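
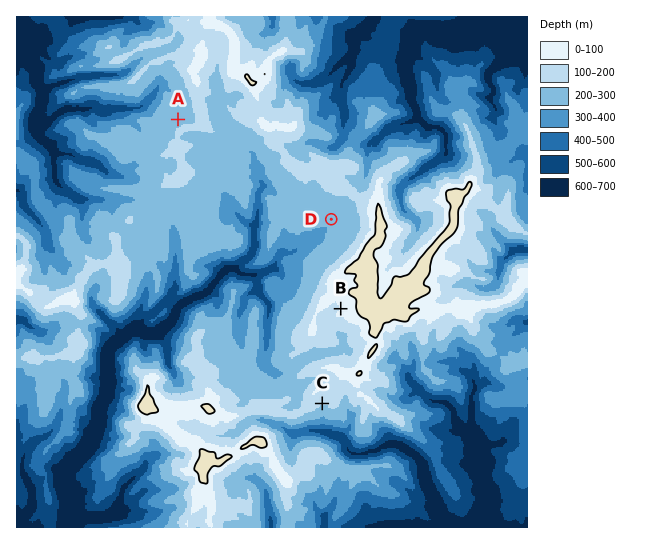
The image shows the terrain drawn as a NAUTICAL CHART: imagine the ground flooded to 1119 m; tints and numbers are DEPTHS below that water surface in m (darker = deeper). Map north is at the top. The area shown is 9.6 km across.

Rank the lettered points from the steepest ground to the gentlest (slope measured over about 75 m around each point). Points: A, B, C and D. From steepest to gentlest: C B A D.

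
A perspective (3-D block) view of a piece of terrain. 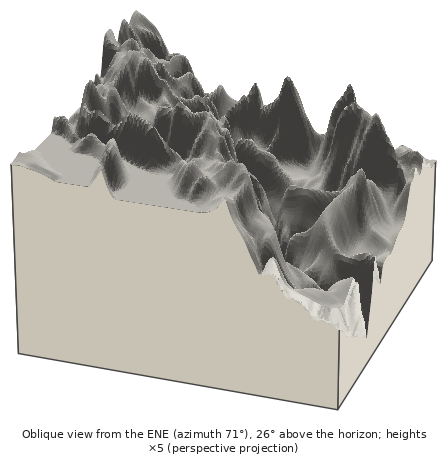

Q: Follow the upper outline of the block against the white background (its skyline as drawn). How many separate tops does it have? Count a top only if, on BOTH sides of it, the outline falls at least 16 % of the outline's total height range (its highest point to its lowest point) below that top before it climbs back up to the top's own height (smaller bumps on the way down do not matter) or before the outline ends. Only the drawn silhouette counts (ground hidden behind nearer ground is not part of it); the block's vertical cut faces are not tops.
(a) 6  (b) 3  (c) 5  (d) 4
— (b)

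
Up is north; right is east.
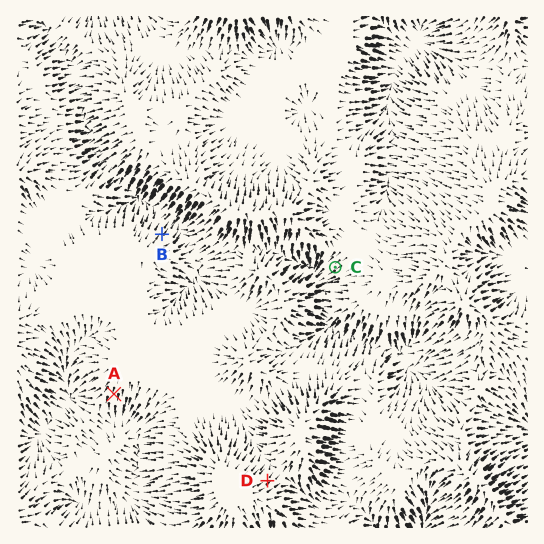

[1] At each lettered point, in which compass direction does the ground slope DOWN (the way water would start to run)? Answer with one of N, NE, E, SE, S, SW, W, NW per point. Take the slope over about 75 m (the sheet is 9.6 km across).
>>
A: S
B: NE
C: SW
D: NE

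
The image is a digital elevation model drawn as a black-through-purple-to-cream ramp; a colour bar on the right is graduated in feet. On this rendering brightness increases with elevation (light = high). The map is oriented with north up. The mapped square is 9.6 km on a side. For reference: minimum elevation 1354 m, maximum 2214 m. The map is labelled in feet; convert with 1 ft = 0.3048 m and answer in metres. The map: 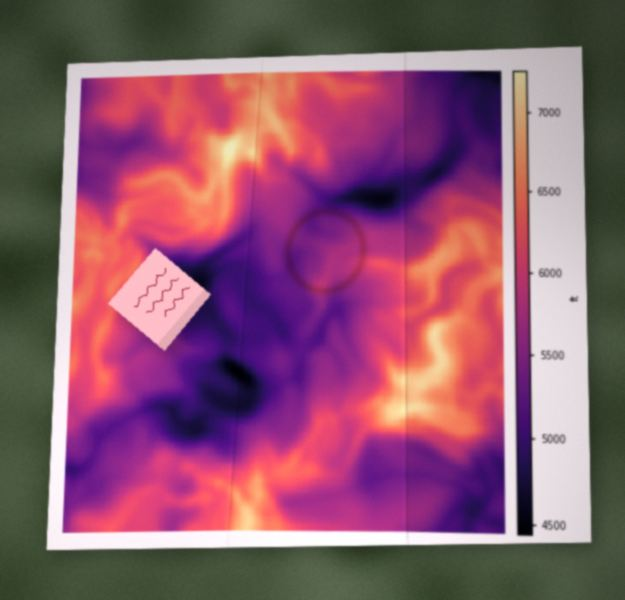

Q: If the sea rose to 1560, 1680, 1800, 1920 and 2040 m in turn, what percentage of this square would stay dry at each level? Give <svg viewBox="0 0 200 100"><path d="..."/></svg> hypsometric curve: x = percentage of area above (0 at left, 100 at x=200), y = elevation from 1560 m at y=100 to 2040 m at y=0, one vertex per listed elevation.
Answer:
<svg viewBox="0 0 200 100"><path d="M171 100l-43-25-44-25-48-25-28-25"/></svg>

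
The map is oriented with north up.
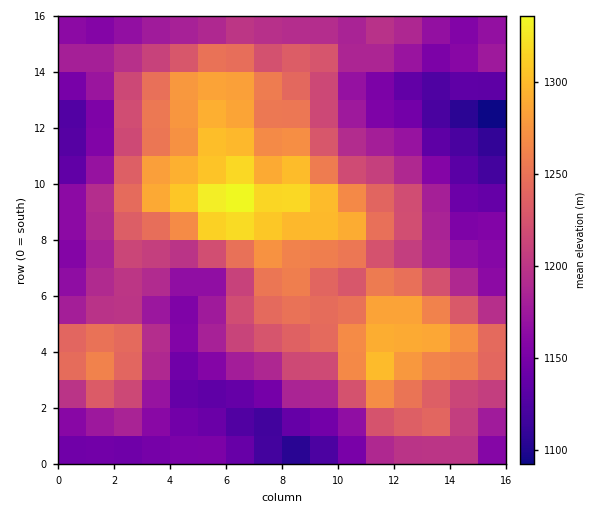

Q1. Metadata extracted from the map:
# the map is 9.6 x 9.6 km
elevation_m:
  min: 1080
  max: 1350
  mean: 1210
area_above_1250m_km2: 23.6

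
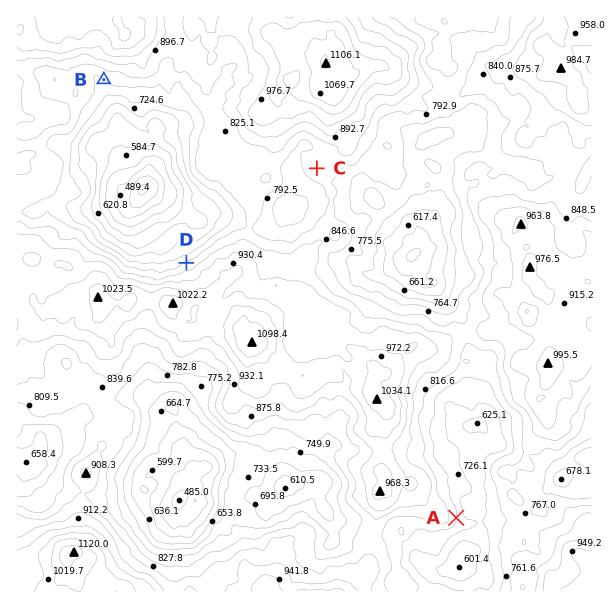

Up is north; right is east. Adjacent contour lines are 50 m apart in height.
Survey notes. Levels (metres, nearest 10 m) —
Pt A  750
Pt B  790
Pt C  830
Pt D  810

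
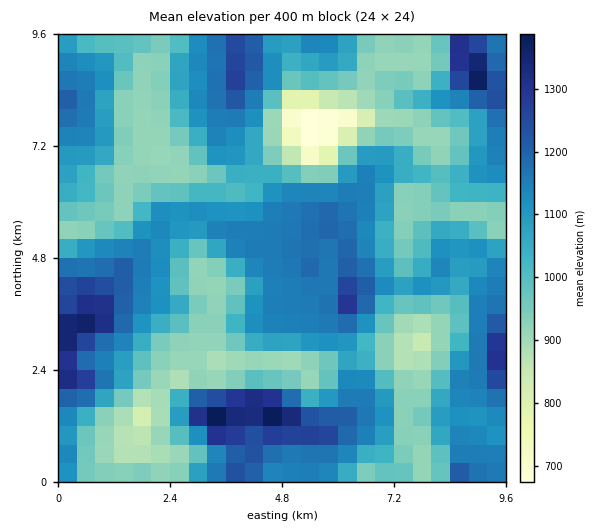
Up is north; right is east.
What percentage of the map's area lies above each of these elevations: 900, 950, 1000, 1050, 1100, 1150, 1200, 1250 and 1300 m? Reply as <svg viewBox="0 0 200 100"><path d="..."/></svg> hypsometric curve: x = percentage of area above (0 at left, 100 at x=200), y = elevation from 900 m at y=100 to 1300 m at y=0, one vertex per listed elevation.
<svg viewBox="0 0 200 100"><path d="M188 100l-46-12-16-13-16-13-17-12-34-12-37-13-8-13-6-12"/></svg>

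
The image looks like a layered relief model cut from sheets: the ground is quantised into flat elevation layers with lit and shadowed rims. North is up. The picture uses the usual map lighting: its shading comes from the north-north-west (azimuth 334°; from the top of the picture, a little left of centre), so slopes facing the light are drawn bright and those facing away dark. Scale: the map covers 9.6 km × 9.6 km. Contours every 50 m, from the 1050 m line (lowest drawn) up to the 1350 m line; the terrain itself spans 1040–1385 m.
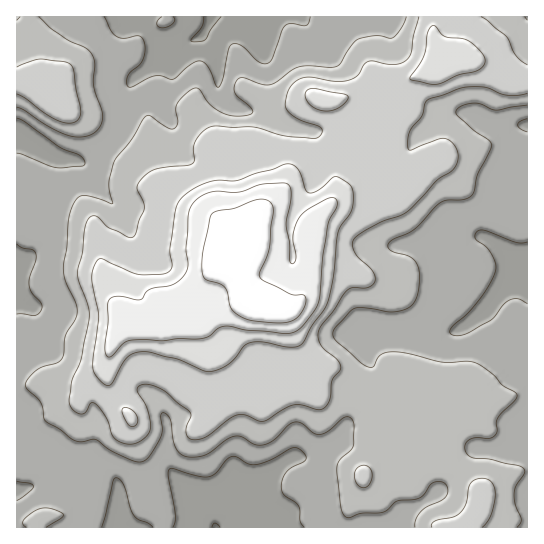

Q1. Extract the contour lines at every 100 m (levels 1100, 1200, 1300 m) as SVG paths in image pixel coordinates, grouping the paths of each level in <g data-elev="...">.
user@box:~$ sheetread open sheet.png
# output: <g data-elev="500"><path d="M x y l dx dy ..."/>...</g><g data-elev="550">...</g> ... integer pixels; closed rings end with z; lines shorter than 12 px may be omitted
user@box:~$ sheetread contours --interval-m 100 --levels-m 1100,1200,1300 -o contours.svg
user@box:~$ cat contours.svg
<g data-elev="1100"><path d="M102 527l11-45 1-3 3-1 4 2 3 5 7 24 3 7 4 3 9 4 6 4"/><path d="M173 527l2-10-7-40 0-6 2-2 29 7 10 1 6-4 11-13 5-3 6 0 12 7 8 0 13-4 20-11 5-2 9 6 2 4 0 2-3 3-12 6-5 4-4 9-1 8 3 6 11 7 4 4 1 15 4 6"/><path d="M17 481l13 2 3 3-3 5-13 10"/><path d="M527 304l-9-5-7 0-8 6-12 15-21 12-12 4-5-1-3-2 3-7 14-12 15-17 8-14 5-12 0-8-4-10-5-6-11-9 2-6 6-2 32 12 12 0"/><path d="M17 244l5 4 11 2 2 3 1 6-6 18-1 8 2 7 9 10 2 5-2 6-5 2-18-1"/><path d="M527 132l-7-3-2-4 3-4 6-2"/><path d="M17 118l8 4 36 26 19 7 4 4 1 4-3 3-25 2-40-15"/><path d="M162 17l-5 6 1 3 4 2 5-1 6-4 2-4-2-2"/><path d="M310 17l-1 6-3 3-15-3-6 3-12 32-6 5-4 1-5-3-17-16-6-1-4 1-3 5-5 29-5 8-3-3-8-18-4-4-4-1-9 4-16 14-19-3-22 11-4 0-3-5 2-7 12-10 4-7 1-8-1-8-5-6-14 2-8-1-6-6-7-14"/></g><g data-elev="1200"><path d="M482 527l9-12 4-21-1-7-3-5-4-3-5-1-7 2-5 4-4 19-6 10-7 4-18 4-3 2 0 4"/><path d="M361 487l7-1 4-9-2-8-5-4-7 2-4 7 2 8z"/><path d="M17 94l9 5 22 16 13 7 12 1 4-2 3-4 1-8-5-20-2-18-4-7-7-2-24-3-22 8"/><path d="M527 65l-11-10-10-19-25-19"/><path d="M419 17l-6 20-2 16-3 5-5 4-12 3-21-4-6 4-6 10-9 5-14 1-28-4-8 2-7 6-5 10-2 8 1 6 5 5 7 5 22 8 2 6-4 4-5 1-27-2-33-9-20 0-16-1-7 1-8 6-7 9-2 7 1 12-1 2-6 2-32 4-8 4-8 9-2 7 6 13 1 7-10 28-5 0-20-9-12-12-4 0-4 2-4 11-3 24-5 21 2 8 9 24 1 11-8 42-10 24-2 19 5 9 5 3 4 0 3-3 4-8 5 1 11 14 8 20 7 4 9 2 7-1 6-4 5-5 2-5 0-8-3-12-10-19 2-4 4-2 10 1 10 5 26 21 2 6-4 9-1 7 3 5 4 2 6-1 7-2 24-19 8-3 8 0 16 6 5-1 16-11 11-4 8 0 16 5 5-1 7-10 2-20 7-8 2-4-4-8-12-9-4-5-3-8 1-7 28-40 6-2 15-1 5-2 2-4 0-6-3-5-17-17-3-8 2-6 8-6 16-10 23-8 7-4 29-31 16-10 4-8 1-7-2-6-4-7-6-3-7 0-28 11-2 0-1-8 1-9 13-17 4-14 5-4 28-10 10-1 17 0 21 8 11 0 9-2"/></g><g data-elev="1300"><path d="M108 357l3-1 11-11 7-4 14-1 19 1 16-2 23 0 7-2 10-8 7-3 22 4 38 4 6-1 7-3 15-17 6-11 4-45 4-30 3-8 7-13-1-7-3-1-7 1-19 11-8 8-6 16 0 8 3 15-1 4-2 3-3-3-1-19-3-16 5-31-1-8-3-3-5-1-20 1-24 8-24-1-15 6-7 8-3 8-3 36 2 17-5 11-12 8-23 5-7 10-23-4-5 1-4 4-2 5 1 17-3 24 1 7z"/></g>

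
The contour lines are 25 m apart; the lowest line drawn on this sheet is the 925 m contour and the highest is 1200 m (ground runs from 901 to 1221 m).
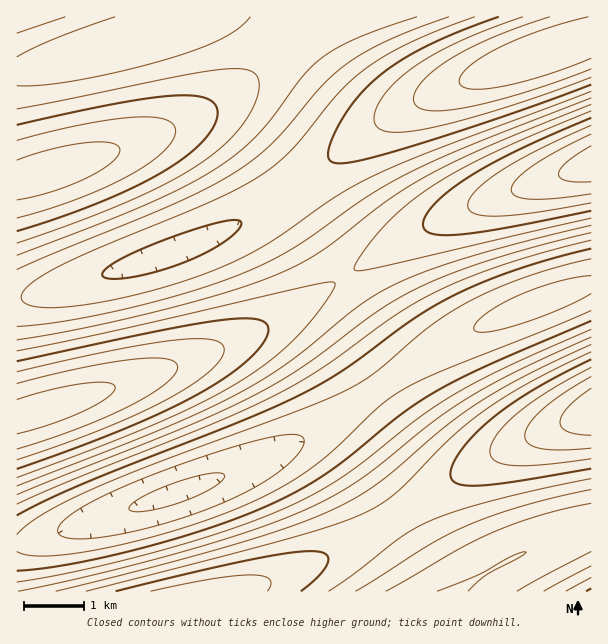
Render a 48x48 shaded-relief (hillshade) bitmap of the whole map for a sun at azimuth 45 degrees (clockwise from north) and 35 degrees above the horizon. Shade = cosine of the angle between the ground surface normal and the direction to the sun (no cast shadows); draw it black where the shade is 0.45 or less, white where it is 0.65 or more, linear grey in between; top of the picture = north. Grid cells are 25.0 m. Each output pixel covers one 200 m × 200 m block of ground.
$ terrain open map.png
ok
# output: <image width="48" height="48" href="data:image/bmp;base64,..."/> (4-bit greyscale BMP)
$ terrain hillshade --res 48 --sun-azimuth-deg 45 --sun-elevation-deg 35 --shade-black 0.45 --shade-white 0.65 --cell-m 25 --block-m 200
<image width="48" height="48" href="data:image/bmp;base64,Qk32BAAAAAAAAHYAAAAoAAAAMAAAADAAAAABAAQAAAAAAIAEAAATCwAAEwsAABAAAAAAAAAAAAAAABEREQAiIiIAMzMzAERERABVVVUAZmZmAHd3dwCIiIgAmZmZAKqqqgC7u7sAzMzMAN3d3QDu7u4A////AO7v//////7u3dzLqpmYiIiIiImZqqq7u+7v/////+7u3dzLuqmZiIiIiJmZqqu7vN3u7v/////u7t3cy7qpmYiIiIiZmaqru8zd3u7u7u7u7u3dzMu6qZmIiIiIiZmqq6u8zN3e7u7u7u3d3My7qpmIiId4iIiZmomaq7zM3d3d3d3d3My7uqmYiHd3d3eIiXd4iZqru8zM3d3dzMy7uqmYiHd2ZmZnd1ZmZ3iJmqu7vMzMzMu7uqmZiHdmZlVVZkRFVWZneImaqru7u7u7qqqZiHdmZVVVVURERERVZneImZqqqruqqqqZiId2ZVVEREQzMzNERVZneImZmqqqqqqZmIh3ZlVEQ1REMzMzNERVZneImZmqqqqZmYiHdmVURGVVREMzM0REVWZ3iJmZmqqqmZmIh3ZlVHdmZVRERERERVZnd4iZmaqqqqmZmId3ZZiId2ZlVURERVVmZ3iJmaqqqqqqmZmId6qpmYh3ZmVVVVVmZ3iImaqqqru6qqqpmMu7uqmZiHd2ZmZmZ3eImZqqu7u7u7u6qtzMzLu6qZmId3d3d3eIiZqqu7u8zMzLu93d3dzMu7qpmIiHd3eIiZmqu7vMzMzMzO7u7t3d3My7qpmYiIiIiJmaq7vMzMzd3e7u7u7u3d3Mu7qpmYiIiImZqqu8zMzd3d7u7u7u7t3dzLu6qZmIiIiJmaqrvMzN3d3d7u7u7u3d3My7qqmYiIiIiJmaq7vMzczN3d3d7t3d3czLuqqZiIh3d4iJmaq7vKu7zMzd3d3d3czLu6qZiId3d3d3iImaq5mqq7vMzMzMzMzLu6qpmId2ZmZmZnd4iYiImZqqu7vMzMy7u6qpmId2ZlVVVVVmZ2d3eIiZmqq7u7u7u6qpmId2ZVVEREREVWZmZnd4iZmqqqq7qqqpmYh3ZlVEMzMzM1VVVmZnd4iJmaqqqqqqmZiHdmVUQzMiIlVVVVVmZneIiZmaqqqqqZmIh2ZVRDMiImZlVVVVZmZ3iImZmqqqqqmZiHdmVUQzIndmZmZmZmZneIiZmqqqqqqqmZiHdlVEM4h3d3ZmZmZnd4iJmaqqq7uqqqmZiHdlVJmYiIh3d3d3d4iJmaqru7u7u7uqqZiHdqqqmZmYiIiIiIiJmaqru7zMzMu7u6qpmLu7uqqqmZmIiIiZmaqru8zMzMzMzMu7qszMy7u7qqqZmZmZmaqru8zM3d3d3dzMy8zMzMzMu7uqqqmZmqqqu7zM3d3d3d3d3MzN3dzMzMu7uqqqqqqqq7vMzd3d7u7u3czM3d3dzMzLu7qqqqqqqqu7zM3d3u7u7szMzMzczMzMu7uqqqmZmqqru8zN3d7u7ru7zMzMzMzMy7u6qpmZmZmZqqu8zN3d3qqru7u8zMzLu7uqqpmYiIiIiZmqq7zM3ZmZqqq7u7u7u7qqqZmIiHd3d3iImaqrvIiImZmqqqqqqqqqmZmId3dmZmZnd4iZqnd3eIiJmZmqqqqpmZiId3ZmVVVVVmZ3iHd3d4iImZmZqqmZmYiHdmZVVUREVVVmeA=="/>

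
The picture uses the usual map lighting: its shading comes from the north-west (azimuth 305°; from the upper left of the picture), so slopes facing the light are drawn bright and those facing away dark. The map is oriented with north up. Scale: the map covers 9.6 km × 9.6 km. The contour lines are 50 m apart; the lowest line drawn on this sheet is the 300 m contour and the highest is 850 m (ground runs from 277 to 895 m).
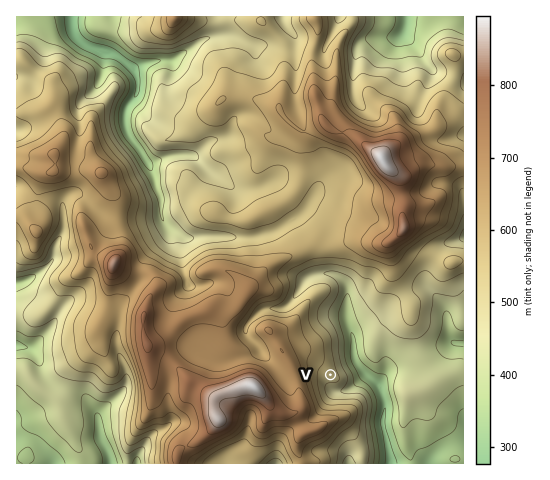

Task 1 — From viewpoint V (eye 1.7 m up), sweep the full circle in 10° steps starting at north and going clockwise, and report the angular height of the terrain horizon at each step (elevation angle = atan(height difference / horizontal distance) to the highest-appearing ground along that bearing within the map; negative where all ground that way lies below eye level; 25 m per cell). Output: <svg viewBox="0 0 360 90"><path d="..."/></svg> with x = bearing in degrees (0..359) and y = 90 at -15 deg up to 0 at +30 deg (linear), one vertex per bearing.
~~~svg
<svg viewBox="0 0 360 90"><path d="M0 55l10-2 10-1 10 1 10 7 10-1 10 3 10 2 10 2 10-2 10 1 10 1 10 0 10-1 10-7 10-6 10-4 10-3 10-4 10-1 10 1 10-4 10-4 10-1 10 0 10 0 10 1 10 1 10 2 10 3 10 4 10 3 10 1 10 2 10 4 10 4"/></svg>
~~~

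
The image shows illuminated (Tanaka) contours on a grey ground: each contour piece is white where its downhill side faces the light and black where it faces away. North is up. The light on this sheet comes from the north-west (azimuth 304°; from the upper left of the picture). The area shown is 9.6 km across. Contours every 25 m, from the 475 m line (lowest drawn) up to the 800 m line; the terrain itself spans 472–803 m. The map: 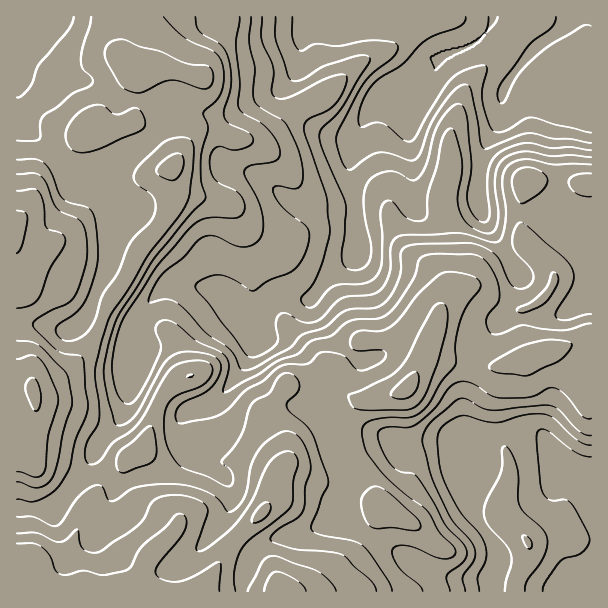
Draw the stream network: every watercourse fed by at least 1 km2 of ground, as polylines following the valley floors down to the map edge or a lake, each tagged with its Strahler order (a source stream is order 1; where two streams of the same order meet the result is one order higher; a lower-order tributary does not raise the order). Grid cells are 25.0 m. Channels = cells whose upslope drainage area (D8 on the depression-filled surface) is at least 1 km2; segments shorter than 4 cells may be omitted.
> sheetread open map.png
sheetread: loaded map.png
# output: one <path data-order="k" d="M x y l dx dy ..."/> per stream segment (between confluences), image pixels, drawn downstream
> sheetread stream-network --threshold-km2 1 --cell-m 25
<path data-order="1" d="M410 560l6 4 9 5 3 0 4 3 3 0 6 3 5 0 1 1 35 0 7-7 0-24-1-2 0-4-3-5 0-3-6-7 0-15 1-2 2-9 3-3 4-9 0-3 2-1 0-38 1-1 2-6 6-8"/><path data-order="1" d="M282 537l3-1 8 0 1-2 5 0 1-1 8-2 4-3 8-1 1-2 0-3 3-6 5-4 0-2 7-9 0-1 9-9"/><path data-order="1" d="M210 536l9-11 0-1 6-6 5-9 0-24-2-3-4-2-5-4-6-3-15-15 0-50 2-1"/><path data-order="1" d="M96 531l3-4 0-3 11-21 0-3 3-6 0-11-18-18 0-12"/><path data-order="1" d="M56 504l27-28 12-23"/><path data-order="2" d="M345 491l2-2 0-22 1-2 0-3 9-9"/><path data-order="2" d="M95 453l0-3 4-6 0-1 21-21 5-9 0-5 1-1 0-12 2-2 0-6 1-1 0-3 9-12 0-54 5-6 0-2 24-24 4 0 2-1 19 0 2 1 9 0 1 2 5 0 9 4 4 5 2 0"/><path data-order="2" d="M357 453l15-7 32 0 1-2 36 0 3-1 11-11 1 0 3-3 41 0"/><path data-order="1" d="M339 446l8 7 10 0"/><path data-order="1" d="M180 438l0-18 2-3 7-7 6-2 2-1 3 0"/><path data-order="2" d="M500 429l33 0 3 2 30 31 21 11 4 0 0 1"/><path data-order="2" d="M200 407l18-9 12-12 0-2 16-19 3-6 0-3 2-2 0-6 6-6 3-6 7-9"/><path data-order="1" d="M350 354l-33-33-2-6-1-1 0-6-2-2 0-9"/><path data-order="1" d="M267 332l0-5"/><path data-order="2" d="M267 327l0-18"/><path data-order="1" d="M72 321l3-1 17-17 3-6 0-3 13-25 0-3 2-2 0-10-2-2 0-9-1-1-2-33-4-9-42-42"/><path data-order="3" d="M267 309l2-3 9-9 25 0 2 2 6 0 1-2"/><path data-order="1" d="M504 308l8-11 4-9 0-4 2-3-8-9-1-15-5-5-6-10-7-9-8-15 0-3-3-5 0-33-1-1 1-3 0-12 2-2 1-9 5-9 4-4 6-11 0-3 2-1 0-12 1-2 0-10 5-5 1-6 3-4 0-3 3-6 11-12 0-2 7-7 0-2 11-10 12-6 15-15-2-3"/><path data-order="3" d="M312 297l6-6 0-1 5-5 0-1 22-23 2 0 7-7 0-44 2-1"/><path data-order="2" d="M224 296l7 7 0 2 6 6 0 1 2 0 3 3 12 0 1-1 8-2 3-3 1 0"/><path data-order="1" d="M591 288l0-10"/><path data-order="1" d="M357 254l0-38"/><path data-order="1" d="M579 239l3 3 6 3 3 0 0 1"/><path data-order="1" d="M360 231l0-6-1-1 0-6-2-2"/><path data-order="2" d="M357 216l-1-7"/><path data-order="3" d="M356 209l-2-6"/><path data-order="3" d="M354 203l0-9-1-2 0-7-2-2 0-30 2-1 0-3 1-2 0-3 2-1 3-12 9-17 16-16 9-2 45-43 6-2 2-1 12-2"/><path data-order="1" d="M249 173l2 0 3 3 4 1 3 3 6 3 5 5 1 0 5 4 1 0 6 6 12 6 56 0 1-1"/><path data-order="1" d="M87 162l-22-1-6-3"/><path data-order="2" d="M57 156l-39-39 0-97 2-2"/><path data-order="1" d="M413 156l0-7-2-2 0-42 12-12 12-22 23-23"/><path data-order="1" d="M195 113l36 0 6-5 15-7 3 0 2-2 3 0 1-1 3 0 2-2 6-1 27-27 0-8 1-1 0-21 2-2 0-3 3-6 1-10 2 0"/><path data-order="1" d="M581 92l10 0 0-3"/><path data-order="3" d="M458 48l1-1 9-2 11-6 12-13 1-9"/><path data-order="1" d="M21 44l0-24-1-2"/><path data-order="1" d="M24 17l-4 0"/><path data-order="1" d="M216 17l5 0"/>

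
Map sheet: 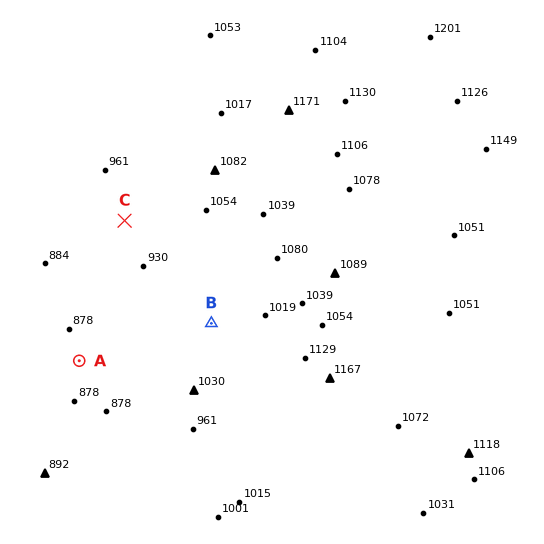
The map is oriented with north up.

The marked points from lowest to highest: A C B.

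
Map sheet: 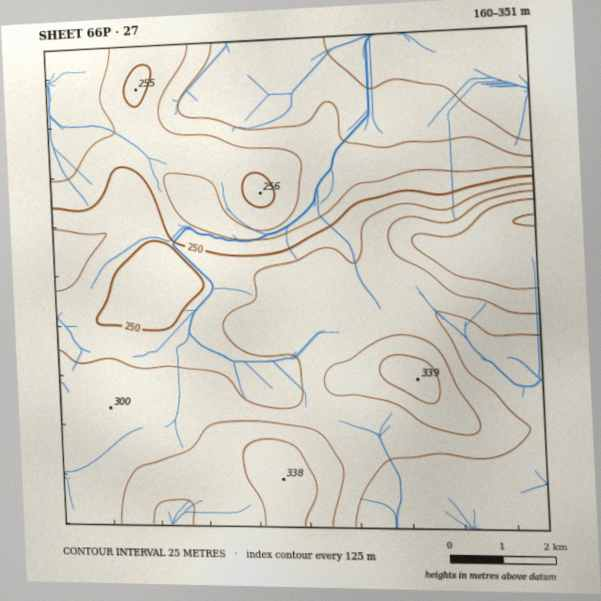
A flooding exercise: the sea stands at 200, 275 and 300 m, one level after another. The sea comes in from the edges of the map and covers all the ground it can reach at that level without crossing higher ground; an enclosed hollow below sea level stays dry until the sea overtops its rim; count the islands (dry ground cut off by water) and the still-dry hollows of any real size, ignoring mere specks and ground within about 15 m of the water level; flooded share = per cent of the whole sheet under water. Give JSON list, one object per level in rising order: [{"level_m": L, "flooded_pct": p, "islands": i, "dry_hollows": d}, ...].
[{"level_m": 200, "flooded_pct": 14, "islands": 0, "dry_hollows": 0}, {"level_m": 275, "flooded_pct": 58, "islands": 0, "dry_hollows": 0}, {"level_m": 300, "flooded_pct": 84, "islands": 1, "dry_hollows": 0}]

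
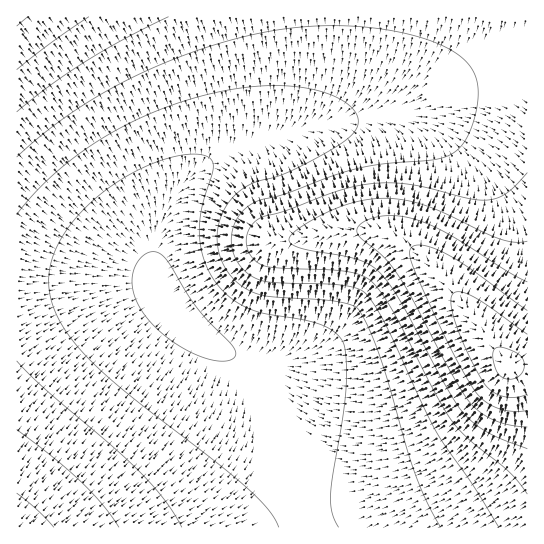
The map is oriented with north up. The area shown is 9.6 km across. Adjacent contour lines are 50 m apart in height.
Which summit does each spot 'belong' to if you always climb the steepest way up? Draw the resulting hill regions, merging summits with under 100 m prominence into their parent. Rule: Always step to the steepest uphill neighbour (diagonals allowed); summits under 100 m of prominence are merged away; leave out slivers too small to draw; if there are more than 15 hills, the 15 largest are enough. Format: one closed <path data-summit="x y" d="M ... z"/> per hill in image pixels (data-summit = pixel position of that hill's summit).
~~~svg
<path data-summit="509 366" d="M527 16l-185 0-5 53-9 30-11 18-6 6-18 10-28 10-28 5-35 19-27 28-15 28-7 32 2 18 4 13 16 25 22 22 21 15 25 13 12 14 18 46 36 107 219-1z"/><path data-summit="17 17" d="M341 16l-324 0-1 267 35 1 80-4 16 1 11 6-5-24 3-26 12-31 17-24 29-23 23-11 28-5 28-10 18-10 10-12 10-18 6-24 4-31z"/><path data-summit="17 527" d="M131 280l-115 5 0 242 291 1-34-107-13-35-11-19-14-11-17-8-21-15-22-22-20-27z"/>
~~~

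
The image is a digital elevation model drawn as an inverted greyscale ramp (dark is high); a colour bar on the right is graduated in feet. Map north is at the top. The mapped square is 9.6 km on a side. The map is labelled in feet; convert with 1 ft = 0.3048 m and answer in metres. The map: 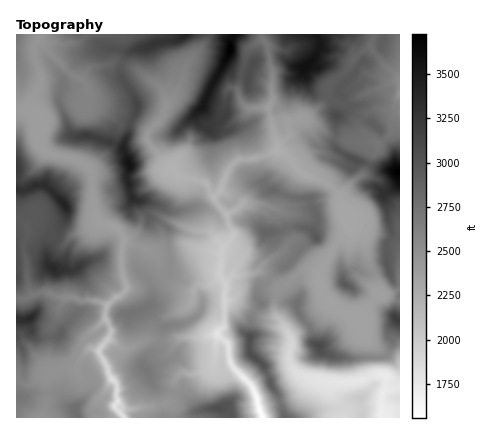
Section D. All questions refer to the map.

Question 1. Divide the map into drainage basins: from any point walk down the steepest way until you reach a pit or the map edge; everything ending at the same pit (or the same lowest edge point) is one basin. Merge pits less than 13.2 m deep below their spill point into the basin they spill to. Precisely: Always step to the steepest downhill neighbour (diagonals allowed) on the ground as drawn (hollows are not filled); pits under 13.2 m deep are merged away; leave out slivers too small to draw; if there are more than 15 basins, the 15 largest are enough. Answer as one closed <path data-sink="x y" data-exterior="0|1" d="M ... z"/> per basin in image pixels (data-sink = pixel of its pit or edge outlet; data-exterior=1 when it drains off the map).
<path data-sink="262 418" data-exterior="1" d="M350 34l-164 0-8 6-22 2-8 5-18 5-24-4-12 2-10 5-20 23-5 24 11 30 6 5 14-1 32 11 8 19-3 14 5 18 10 6 8 14 10 4 8 6 2 44-17 16-1 14-8 6 18 19 4 0 20-4 8-5 8-11 8 0 8 6 14 3 12 16-14 2-9 8 0 22 10 32-2 8-7 4 8 4 2 6 53 0-7-24-7-8-7-20-14-12-1-6 2-30 7-12 10-8 6-1 10 5 12 2 3 10 12 16 3 12 5 4 5 7 10 4 28 1 24-2 6-12-1-14 4-8 5-2 0-148-16-2-28-10-10 16-20 18-14 4-20 0-18-8-4 0-5-4-4-34-14-22-5-4 10-3 12-9 12-4 11-12 3-9 0 13 7 14 3 12 14 16 8 3 12 0 3-31 10-8-8-18 2-4 12-10 10-14-7-12z"/><path data-sink="118 402" data-exterior="0" d="M184 34l-168 0 0 156 8 1 12-6 8 0 22 21 1 10-11 26-8 10 0 12 8 6 16 1 4-2 7 15-2 10-6 12 1 8-18 23-22 0-5-7-3-11-12 1 0 78 6 0 12-5 20 1 14 12 8 2 18-22 0-6-4-8 2-2 22-13 4 0 12 8 14 2 0-5 16-18 4-16-20-20 8-6 1-14 17-16-2-44-8-6-10-4-8-14-10-6-5-18 3-14-7-18-33-12-16 0-5-6-10-28 0-6 5-18 11-14 13-12 14-4 18 1 10 3 18-5 8-5 22-2z"/><path data-sink="380 418" data-exterior="1" d="M274 297l-6 1-6 5-11 15-2 30 1 6 14 12 7 20 7 8 8 24 114 0 0-98-5 2-4 8 1 14-6 12-24 2-28-1-10-4-5-7-5-4-3-12-12-16-3-10-12-2z"/><path data-sink="400 94" data-exterior="1" d="M400 34l-49 0 5 16 7 12-10 14-13 12-1 4 4 4 4 12-10 8-1 22-2 4 0 4 4 5 16 9 30 10 12 2 4 0z"/><path data-sink="218 334" data-exterior="0" d="M210 307l-8 0-8 11-8 5-22 4-5 19-16 18 11 22 28 9 14 16 26-3 7-4 2-8-10-32 0-22 7-7 15-3-11-16-14-3z"/><path data-sink="276 150" data-exterior="0" d="M290 89l-3 9-11 12-12 4-12 9-10 3 5 4 14 22 3 32 6 6 4 0 18 8 30-2 24-20 10-16-24-14-10 1-8-3-10-10-5-8-2-10-7-14z"/><path data-sink="112 380" data-exterior="0" d="M118 357l-8 2-20 13 5 12-5 8-14 16 2 7 18-3 14-24 16-5 19-15-15-3z"/><path data-sink="42 418" data-exterior="1" d="M48 393l-14 0-12 5-6 0 0 20 61 0-1-10-8-2-10-10z"/>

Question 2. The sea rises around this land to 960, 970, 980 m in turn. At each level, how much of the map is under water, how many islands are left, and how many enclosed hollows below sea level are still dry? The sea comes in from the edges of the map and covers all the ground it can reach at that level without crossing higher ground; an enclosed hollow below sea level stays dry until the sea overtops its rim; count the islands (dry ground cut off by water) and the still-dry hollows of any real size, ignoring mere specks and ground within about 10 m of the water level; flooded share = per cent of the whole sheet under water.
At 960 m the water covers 92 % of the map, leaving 2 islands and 0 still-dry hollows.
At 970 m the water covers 93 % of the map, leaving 2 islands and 0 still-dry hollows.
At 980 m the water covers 94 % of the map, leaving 2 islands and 0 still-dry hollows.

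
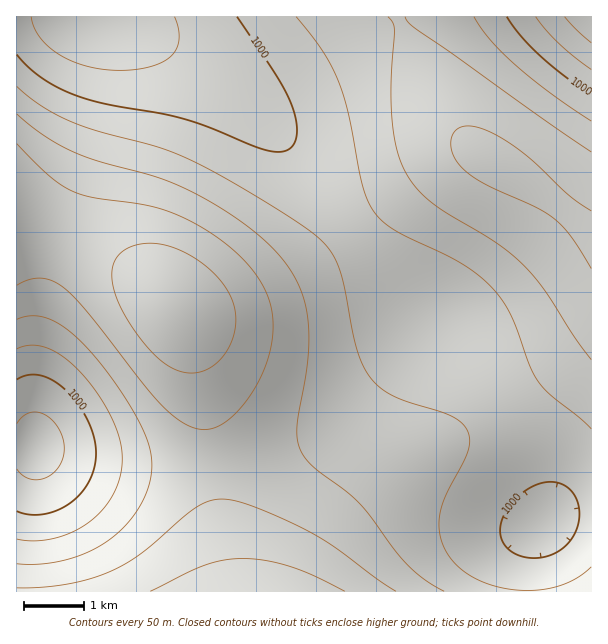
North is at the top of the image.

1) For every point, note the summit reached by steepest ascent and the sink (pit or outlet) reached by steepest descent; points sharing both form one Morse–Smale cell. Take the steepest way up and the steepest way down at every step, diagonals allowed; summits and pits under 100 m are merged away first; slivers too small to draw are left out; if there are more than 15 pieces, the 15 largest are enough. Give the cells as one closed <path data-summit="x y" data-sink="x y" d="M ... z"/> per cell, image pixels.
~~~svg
<path data-summit="174 306" data-sink="93 17" d="M95 16l-79 1 0 205 50 14 47 22 39 25 28 29 10 24 12 50 9 60 9 85 10 60 361 1 1-82-23 1-25 11 2-25-5-21-13-36-24-41-29-37-25-29-39-31-20-21-53-66-58-80-40-38-64-47-41-20z"/><path data-summit="492 161" data-sink="93 17" d="M396 16l-300 1 39 13 33 16 45 30 38 30 37 38 50 71 53 66 20 21 39 31 25 29 29 37 24 41 13 36 5 21-2 25 25-11 22-1 1-277-52-43-61-38-17-17-34-54z"/><path data-summit="174 306" data-sink="36 446" d="M20 223l-4 1 0 367 214 1 0-5-10-56-9-85-9-60-12-50-10-24-28-29-39-25-47-22z"/><path data-summit="492 161" data-sink="591 17" d="M591 16l-194 1 31 64 34 54 17 17 61 38 51 42z"/>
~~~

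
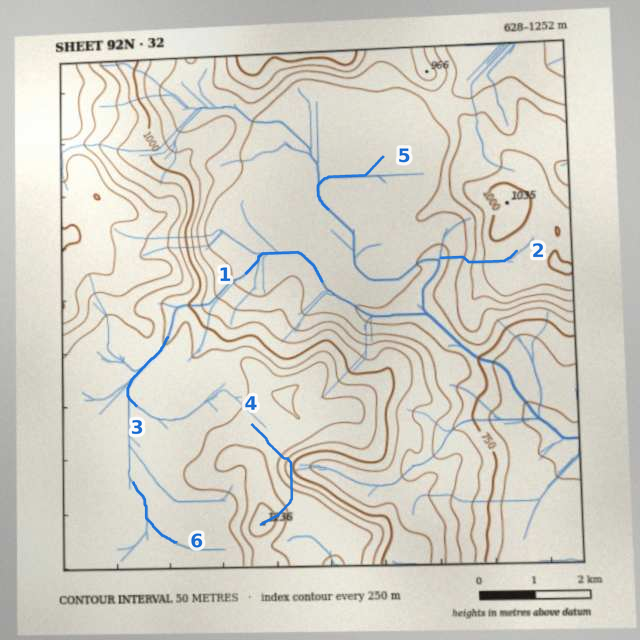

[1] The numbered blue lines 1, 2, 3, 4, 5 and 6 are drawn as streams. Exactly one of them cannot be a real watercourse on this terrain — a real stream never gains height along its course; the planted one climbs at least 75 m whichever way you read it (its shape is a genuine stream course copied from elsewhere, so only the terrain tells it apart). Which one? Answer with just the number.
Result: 4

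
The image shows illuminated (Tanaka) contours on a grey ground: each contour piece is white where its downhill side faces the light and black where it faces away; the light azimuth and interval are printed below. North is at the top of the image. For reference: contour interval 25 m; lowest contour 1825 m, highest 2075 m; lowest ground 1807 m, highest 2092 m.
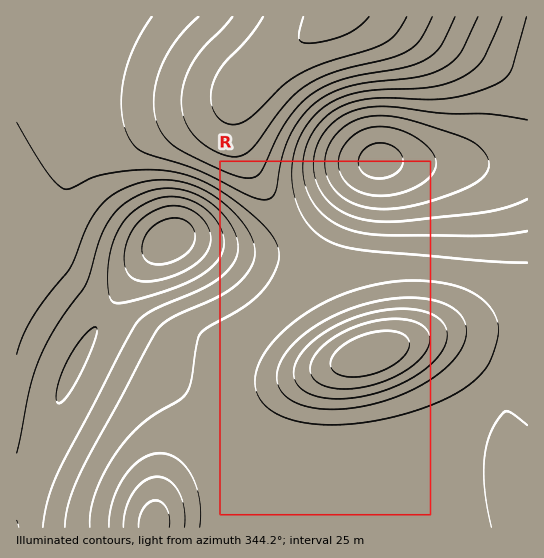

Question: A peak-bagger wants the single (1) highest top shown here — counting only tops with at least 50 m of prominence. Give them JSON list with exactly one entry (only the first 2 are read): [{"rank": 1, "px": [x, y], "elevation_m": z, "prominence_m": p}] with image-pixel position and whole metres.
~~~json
[{"rank": 1, "px": [373, 353], "elevation_m": 2092, "prominence_m": 285}]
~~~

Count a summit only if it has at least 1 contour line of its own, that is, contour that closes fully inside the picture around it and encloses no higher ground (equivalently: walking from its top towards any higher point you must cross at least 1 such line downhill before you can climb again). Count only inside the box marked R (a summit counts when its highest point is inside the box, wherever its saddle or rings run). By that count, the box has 1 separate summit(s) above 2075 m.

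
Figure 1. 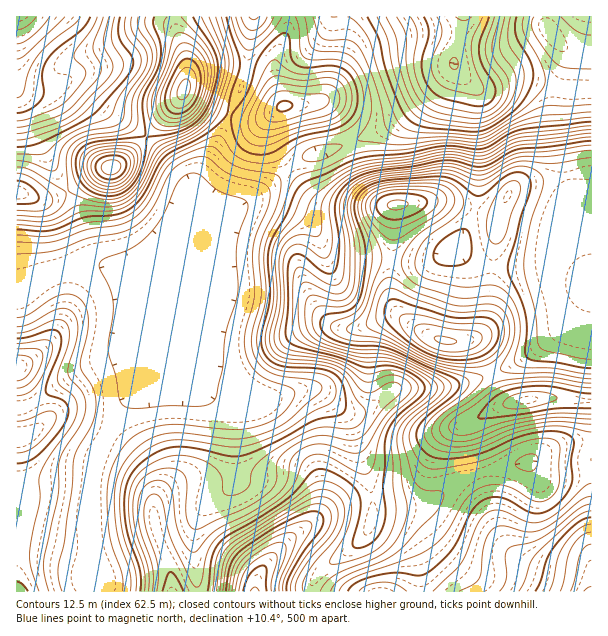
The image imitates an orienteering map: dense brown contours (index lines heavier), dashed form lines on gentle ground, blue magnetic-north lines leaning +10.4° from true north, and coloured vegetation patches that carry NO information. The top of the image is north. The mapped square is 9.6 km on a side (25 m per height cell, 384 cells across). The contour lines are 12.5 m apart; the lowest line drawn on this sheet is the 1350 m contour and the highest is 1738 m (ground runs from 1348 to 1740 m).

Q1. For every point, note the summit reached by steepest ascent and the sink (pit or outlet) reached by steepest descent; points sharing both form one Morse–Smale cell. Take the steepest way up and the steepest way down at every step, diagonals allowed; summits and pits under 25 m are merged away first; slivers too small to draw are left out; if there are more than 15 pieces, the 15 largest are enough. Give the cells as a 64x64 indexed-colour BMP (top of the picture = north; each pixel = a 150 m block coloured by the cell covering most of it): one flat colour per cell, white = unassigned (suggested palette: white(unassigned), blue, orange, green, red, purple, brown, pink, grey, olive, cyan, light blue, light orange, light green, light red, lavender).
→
<image width="64" height="64" href="data:image/bmp;base64,Qk12CAAAAAAAAHYAAAAoAAAAQAAAAEAAAAABAAQAAAAAAAAIAAATCwAAEwsAABAAAAAAAAAA////ALR3HwAOf/8ALKAsACgn1gC9Z5QAS1aMAMJ34wB/f38AIr28AM++FwDox64AeLv/AIrfmACWmP8A1bDFADMzMzMxERERERF3d3dwAAAFVVVVVVVVVVVVVVVVVVVVMzMzMzEREREREXd3d3AAAAVVVVVVVVVVVVVVVVVVVVUzMzMzMRERERERd3d3cAAAAFVVVVVVVVVVVVVVVVVVVTMzMzMxERERERF3d3d3AAAABVVVVVVVVVVVVVVVVVVVMzMzMzEREREREXd3d3dwAAAABVVVVVVVVVVVVVVVVVUzMzMzERERERERd3d3d3cAAAAAVVVVVVVVVVVVVVVVVTMzMzMRERERERF3d3d3d3AAAAAFVVVVVVVVVVVVVVVVMzMzMxEREREREXd3d3d3dwAAAAVVVVVVVVVVVVVVVVUzMzMzERERERERd3d3d3d3dwAAAFVVVVVVVVVVVVVVVTMzMzMREREREREXd3d3d3d3dwAAmVVVVVVVVVVVVVVVMzMzMxERERERERF3d3d3d3d3d3CZmZmVVVVVVVVVVVUzMzMzERERERERERF3d3d3d3d3cAAAmZlVVVVVVVVVVTMzMzMREREREREREXd3d3d3d3dwAAAJmZlVVVVVVVVVMzMzMzERERERERERd3d3d3d3d3AAAACZmZmVVVVVVVUzMzMzMRERERERERF3d3d3d3d3AAAAAJmZmZmZlVVVVTMzMzMxEREREREREXd3d3d3d3cAAAAAmZmZmZmZlVVVMzMzMzMRERERERERd3d3d3d3dwAAAAAJmZmZmZmZlVUDMzMzMxERERERERF3d3d3d3d3AAAAAACZmZmZmZmZmQADMzMzMREREREREXd3d3d3d3AAAACZmZmZmZmZmZmZAAMzMzMxERERERERd3d3d3d3cAAACZmZmZmZmZmZmZkAMzMzMzMRERERERF3d3d3d3dEQACZmZmZmZmZmZmZmQAzMzMzMzEREREREXRER3d3dERESZmZmZmZmZmZmZmZAzMzMzMzMREREURERERERERERESImZmZmZmZmZmZmZkDMzMzMzMxERERRERERERERERERIiIiIiIiZmZmZmZmTMzMzMzMzEREREUREREREREREREiIiIiIiIiZmZmZmZMzMzMzMzMRERERREREREREREREiIiIiIiIiIiJmZmZkzMzMzMzMxERERFERERERERERESIiIiIiIiIiIiZmZmTMzMzMzMzERERERRERERERERERIiIiIiIiIiIiIiZmZMzMzMzMzMRERERFEREREREREREiIiIiIiIiIiIiImZkzMzMzMzMzEREREURERERERERERIiIiIiIiIiIiIiCIjMzMzMzMzMRERERRERERERERERERIiIiIiIiIiIiIIiMzMzMzMzMxERERFEREREREREREREiIiIiIiIiIiIIiIzMzMzMzMzEREREURERERERERERESIiIiIiIiIiIgiIgMzMzMzMzERERERFERERERERERERIiIiIiIiIiIiCIiADMzMzMzMREREREUREREREREREREiIiIiIiIiIiCIiIAADMzMzMzERERERRERERERERERESIiIiIiIiIiIIiIgAAAAAMzMwRERERRERERERERERERIiIiIiCIiIiIiIiAAAAAMzMzMERERFERERERERP////qqqoiCIiIiIiIiIAAAAAzMzMzBERFERERERERP////+qqqqiIiIiIiIiIgAAAADMzMzMwRRERERERERE/////6qqqqoiIiIiIiIiAAAADMzMzMzMRERERERERE//////qqqqqiIiIiIiIiIAAAAMzMzMzMxERERERERE//////+qqqqqoiIiIiIiIgAAAAzMzMzMzMTu7kRERP///////6qqqqqiIiIiIiIiAAAAzMzMzMzMzu7u7v////+qqqqqqqqqqqIiIiIiIiIAAADMzMzMzMzO7u7u7///qqqqqqqqqqqqoiIiIiIiIgAADdzMzMzMzMDu7u7u//+qqqqqqqqqqqqiIiIiIiIiAAAN3dzMzMzMAO7u7u7u+qqqqqqqqqqqqqIiIiIiIiIAAN3d3dzMzMAADu7u7u5qqqqqqqqqqqqqoiIiIiIiIgAN3d3d3czMwAAA7u7u5mZqqqqqqqqqqqqiIiIiIiIiAA3d3d3d3MwAAADu7u7mZmZmqqqqqqqqqqIiIiIiIiIADd3d3d3dwAAAAA7u7mZmZmZmaqqqqqqqoiIiIiIiIgDd3d3d3duwAAAADu7uZmZmZmZmaqqqqqqiIiIiIiIiAN3d3d3du7sAAAAA7m5mZmZmZmZmaqqqqqIiIiIiIiIN3d3d3bu7u7AAAABmZmZmZmZmZmZmqqqqoiIiIiIiIg3d3d3bu7u7uwAAAGZmZmZmZmZmZmZqqqqiIiIiIiIi3d3d3bu7u7u7sAAABmZmZmZmZmZmZmaqqqIiIiIiIiK7u727u7u7u7uwAAAGZmZmZmZmZmZmZmqqIiIiIiIiIru7u7u7u7u7u7AAAABmBmZmZmZmZmZmZqIiIiIiIiIiu7u7u7u7u7u7sAAAAAAGZmZmZmZmZmZmYiIiIiIiIiK7u7u7u7u7u7uwAAAAAAZmZmZmZmZmZmZiIiIiIiIiIru7u7u7u7u7u7AAAAAABmZmZmZmZmZmZmIiIiIiIiIiu7u7u7u7u7u7AAAAAAAAZmZmZmZmZmZmYiIiIiIiIiK7u7u7u7u7u7sAAAAAAABmZmZmZmZmZmZiIiIiIiIiIru7u7u7u7u7uwAAAAAAAGZmZmZmZmZmZmYiIiIiIiIi"/>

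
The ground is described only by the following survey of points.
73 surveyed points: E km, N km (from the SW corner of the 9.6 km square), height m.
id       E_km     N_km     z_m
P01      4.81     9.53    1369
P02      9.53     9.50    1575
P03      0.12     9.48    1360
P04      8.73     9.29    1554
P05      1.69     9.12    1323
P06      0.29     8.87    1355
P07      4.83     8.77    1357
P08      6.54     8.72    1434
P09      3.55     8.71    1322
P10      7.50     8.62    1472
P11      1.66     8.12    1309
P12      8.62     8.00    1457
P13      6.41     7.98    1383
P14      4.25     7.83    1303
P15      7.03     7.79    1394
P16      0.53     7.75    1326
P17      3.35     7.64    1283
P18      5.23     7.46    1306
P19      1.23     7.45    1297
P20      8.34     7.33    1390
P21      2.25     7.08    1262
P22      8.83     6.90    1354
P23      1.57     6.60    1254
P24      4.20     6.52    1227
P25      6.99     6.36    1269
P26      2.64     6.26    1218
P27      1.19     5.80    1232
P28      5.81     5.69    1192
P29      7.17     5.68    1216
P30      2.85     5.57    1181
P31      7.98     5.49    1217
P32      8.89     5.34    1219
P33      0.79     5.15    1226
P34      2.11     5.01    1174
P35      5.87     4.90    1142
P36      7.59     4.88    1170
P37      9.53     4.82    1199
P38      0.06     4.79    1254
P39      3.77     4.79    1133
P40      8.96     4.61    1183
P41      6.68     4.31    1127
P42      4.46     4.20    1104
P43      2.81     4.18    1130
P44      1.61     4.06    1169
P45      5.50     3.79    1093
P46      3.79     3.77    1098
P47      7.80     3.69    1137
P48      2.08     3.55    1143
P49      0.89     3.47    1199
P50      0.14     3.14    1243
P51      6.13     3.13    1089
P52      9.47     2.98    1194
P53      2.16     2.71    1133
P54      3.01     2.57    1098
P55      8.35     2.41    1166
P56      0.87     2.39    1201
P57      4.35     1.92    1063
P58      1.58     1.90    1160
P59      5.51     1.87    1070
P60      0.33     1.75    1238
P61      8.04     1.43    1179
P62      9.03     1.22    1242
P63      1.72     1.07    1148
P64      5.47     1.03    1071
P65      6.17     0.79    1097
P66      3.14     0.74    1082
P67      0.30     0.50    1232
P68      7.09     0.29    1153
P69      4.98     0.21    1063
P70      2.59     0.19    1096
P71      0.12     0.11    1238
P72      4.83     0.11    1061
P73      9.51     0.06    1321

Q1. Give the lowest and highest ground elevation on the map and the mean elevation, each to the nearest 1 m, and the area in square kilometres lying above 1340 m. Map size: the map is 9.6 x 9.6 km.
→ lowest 1057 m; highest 1579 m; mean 1221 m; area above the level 13.2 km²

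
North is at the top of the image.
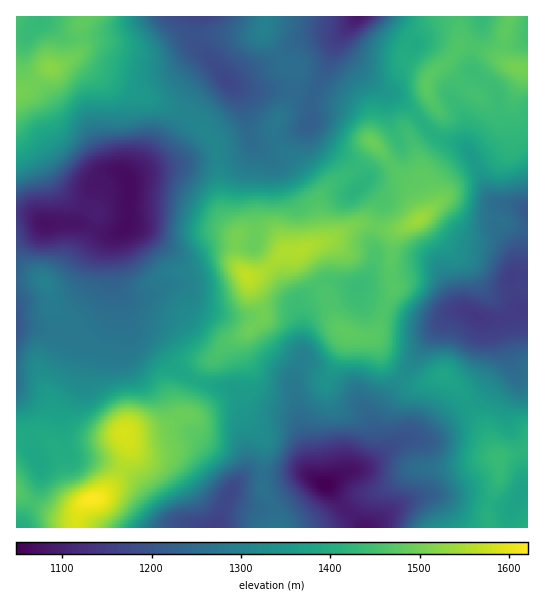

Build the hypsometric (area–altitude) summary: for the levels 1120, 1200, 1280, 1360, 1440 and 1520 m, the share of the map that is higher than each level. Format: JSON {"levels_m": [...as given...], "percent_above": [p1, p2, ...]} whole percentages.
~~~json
{"levels_m": [1120, 1200, 1280, 1360, 1440, 1520], "percent_above": [95, 85, 64, 45, 25, 4]}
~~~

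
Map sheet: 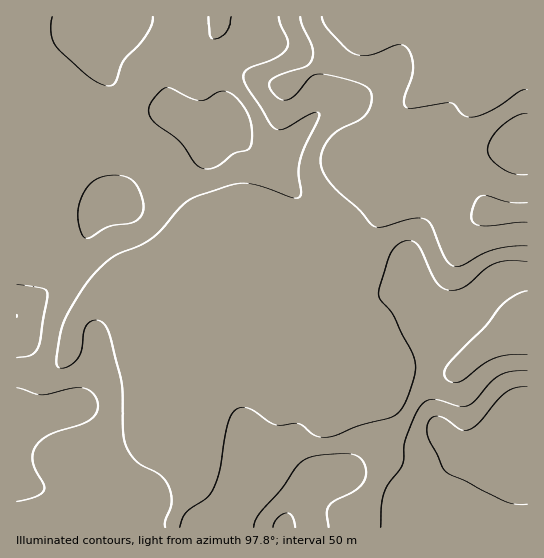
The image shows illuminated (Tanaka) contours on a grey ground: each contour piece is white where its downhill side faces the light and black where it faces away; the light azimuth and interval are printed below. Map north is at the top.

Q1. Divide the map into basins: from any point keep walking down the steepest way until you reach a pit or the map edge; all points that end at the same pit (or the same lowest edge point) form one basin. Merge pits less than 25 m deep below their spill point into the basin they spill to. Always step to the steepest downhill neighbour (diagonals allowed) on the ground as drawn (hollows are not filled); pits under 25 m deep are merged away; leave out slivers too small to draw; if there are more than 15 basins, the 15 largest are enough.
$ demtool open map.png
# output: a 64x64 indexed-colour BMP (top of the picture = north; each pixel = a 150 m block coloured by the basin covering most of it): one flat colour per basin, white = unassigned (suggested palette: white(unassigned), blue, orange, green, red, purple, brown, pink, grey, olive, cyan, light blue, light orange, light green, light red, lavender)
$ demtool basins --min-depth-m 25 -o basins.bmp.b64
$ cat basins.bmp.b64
<image width="64" height="64" href="data:image/bmp;base64,Qk12CAAAAAAAAHYAAAAoAAAAQAAAAEAAAAABAAQAAAAAAAAIAAATCwAAEwsAABAAAAAAAAAA////ALR3HwAOf/8ALKAsACgn1gC9Z5QAS1aMAMJ34wB/f38AIr28AM++FwDox64AeLv/AIrfmACWmP8A1bDFABEREREREREREREREREREREREREREREREREREREREREREREREREREREREREREREREREREREREREREREREREREREREREREREREREREREREREREREREREREREREREREREREREREREREREREREREREREREREREREREREREREREREREREREREREREREREREREREREREREREREREREREREREREREREREREREREREREREREREREREREREREREREREREREREREREREREREREREREREREREREREREREREREREREREREREREREREREREREREREREREREREREREREREREREREREREREREREREREREREREREREREREREREREREREREREREREREREREREREREREREREREREREREREREREREREREzMzERERERERERERERERERERERERERERERERERERERMzMzMRERERERERERERERERERERERERERERERERERERMzMzMxEREREREREREREREREREREREREREREREREREREzMzMzEREREREREREREREREREREREREREREREREREREzMzMzMxERERERERERERERERERERERERERERERERERETMzMzMzMxERERERERERERERERERERERERERERERERERMzMzMzMzEREREREREREREREREREREREREREREREREREzMzMzMzMRERERERERERERERERERERERERERERERERETMzMzMzMxERERERERERERERERERERERERERERERERERMzMzMzMzEREREREREREREREREREREREREREREREREREzMzMzMzMRERERERERERERERERERERERERERERERERETMzMzMzMxERERERERERERERERERERERERERERERERERMzMzMzMzEREREREREREREREREREREREREREREREREREzMzMzMzMRERERERERERERERERERERERERERERERERERMzMzMzMxEREREREREREREREREREREREREREREREREREzMzMzMzERERERERERERERERERERERERERERERERERERMzMzMzMRERERERERERERERERERERERERERERERERERIjMzMzMxERERERERERERERERERERERERERERERERERIiIjMzMzEREREREREREREREREREREREREREREREREREiIiIzMzMREREREREREREREREREREREREREREREREREiIiIiMzMxEREREREREREREREREREREREREREREREREiIiIiIjMzEREREREREREREREREREREREREREREREREiIiIiIiIjMRERERERERERERERERERERERERERERERESIiIiIiIiIhERERERERERERERERERERERERERERERERIiIiIiIiIiEREREREREREREREREREREREREREREREREiIiIiIiIiIRERERERERERERERERERERERERERERERERIiIiIiIiIhEREREREREREREREREREREREREREREREREiIiIiIiIiERERERERERERERERERERERERERERERERERIiIiIiIiIREREREREREREREREREREREREREREREREREiIiIiIiIhERERERERERERERERERERERERERERERERERIiIiIiIiEREREREREREREREREREREREREREREREREREiIiIiIiIRERERERERERERERERERERERERERERERERESIiIiIiIhERERERERERERERERERERERERERERERERERIiIiIiIiEREREREREREREREREREREREREREREREREREiIiIiIiIRERERERERERERERERERERERERERERERERESIiIiIiIhERERERERERERERERERERERERERERERERERIiIiIiIiEREREREREREREREREREREREREREREREREREiIiIiIiIRERERERERERERERERERERERERERERERERERERERESIhERERERERERERERERERERERERERERERERERERERERESERERERERERERERERERERERERERERERERERERERERERERERERERERERERERERERERERERERERERERERERERERERERERERERERERERERERERERERERERERERERERERERERERERERERERERERERERERERERERERERERERERERERERERERERERERERERERERERERERERERERERERERERERERERERERERERERERERERERERERERERERERERERERERERERERERERERERERERERERERERERERERERERERERERERERERERERERERERERERERERERERERERERERERERERERERERERERERERERERERERERERERERERERERERERERERERERERERERERERERERERERERERERERERERERERERERERERERERERERERERERERERERERERERERERERERERERERERERERERERERERERERERERERERERERERERERERERERERERERERERERERERERERERERERERERERERERERERERERERERERERERERERERERERERERERERERERERERERERERERERERERERERERERERERERERERERERERERERERERERERER"/>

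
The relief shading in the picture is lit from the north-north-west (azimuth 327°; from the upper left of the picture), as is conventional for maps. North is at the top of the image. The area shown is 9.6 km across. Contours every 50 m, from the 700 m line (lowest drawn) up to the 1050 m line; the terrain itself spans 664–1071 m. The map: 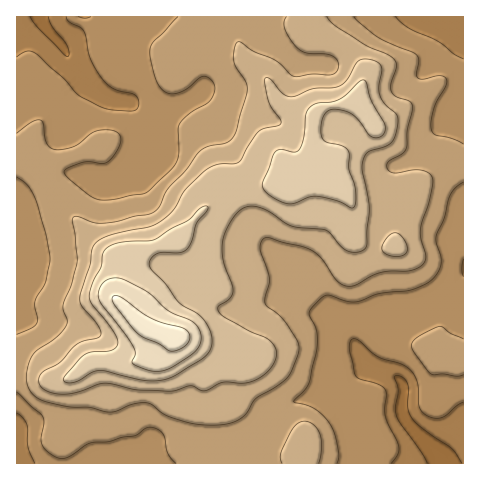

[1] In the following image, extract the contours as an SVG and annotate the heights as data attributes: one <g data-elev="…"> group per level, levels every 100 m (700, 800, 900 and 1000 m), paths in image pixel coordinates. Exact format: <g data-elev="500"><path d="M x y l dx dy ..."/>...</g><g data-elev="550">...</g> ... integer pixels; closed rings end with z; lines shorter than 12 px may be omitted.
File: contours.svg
<g data-elev="700"><path d="M427 463l-5-10-25-36-2-10 3-17-4-12 2-2 7 1 4 6 2 7-1 17 5 12 12 11 26 18 11 15"/><path d="M48 17l4 10 15 18 2 8-1 4-5-3-24-25-9-12"/></g><g data-elev="800"><path d="M337 463l2-7-2-12-3-12-5-9-7-8-8-7-20-6 15-18 7-33 1-18-8-18 1-4 10-12 6-4 4 0 17 6 9 1 23-8 32-4 20-9 7-9 3-9 0-7-5-14 1-8 7-16 7-24 5-7 7-5"/><path d="M17 392l25 24 2 7-3 15 1 6 4 7 10 6 10 1 23-15 20-1 14-5 11-1 11-8 6-1 7 3 5 4 5 19 8 10"/><path d="M463 339l-12-6-9-6-3 0-22 10-5 5-1 4 3 7 17 21 13 0 12 2 7-1"/><path d="M17 177l11 9 8 14 10 35 4 24-5 24-10 18 0 6 3 12-1 4-5 5-15 6"/><path d="M463 144l-11-6-17-3-4-5 0-8 2-12 4-8 9-17 0-7-7-2-15 3-6-1-2-3 3-14-2-6-39-17-24-21"/><path d="M178 17l-24 24-3 6-1 12 7 24 8 9 4 2 6 0 11-4 13-12 5-2 5 2 4 4 2 8-6 12-18 10-11 11-2 6 1 23-2 9-6 8-23 22-5 3-27 5-17 1-12-6-22-20-1-2 2-3 16-6 7-1 14 2 6-3 7-8 4-10 0-7-4-5-10-1-10 1-20 14-17 5-7-2-5-4-4-20-2-4-3 0-6 2-15 11"/></g><g data-elev="900"><path d="M55 393l19 0 24-9 7-1 34 7 33 1 18-5 14 5 19-9 19 1 9-1 9-5 8-6 5-7 3-8 0-7-4-6-6-5-16-7-25-13-4-4-3-5 1-3 11-8 3-6-1-7-9-28-1-13 3-10 6-13 8-10 7-4 9-1 12 5 25 15 35 5 14 15 7 5 9 1 8-3 2-5 2-36-7-37 1-10 5-9 17-6 6-3 4-7 3-13-1-8-12-11-5-9-1-10 3-15-3-6-8-4-10 0-5 3-9 17-6 5-8 3-20 1-20 8-9-3-13-14-4-2-2 0 0 6 4 17 3 8 8 10 0 5-16 4-6 4-20 30-21 2-13 7-19 19-13 21-12 11-12 5-38 8-14 8-4 7-2 15-9 27-1 8 2 7 16 19 3 9-4 3-13 3-7 3-17 18-19 12-2 5 1 6 5 5z"/><path d="M390 256l12 0 5-5-2-10-8-8-4 0-4 3-7 10 2 6z"/></g><g data-elev="1000"><path d="M153 371l8 0 8-3 25-15 7-11 0-7-2-6-7-8-25-11-16-16-9-6-22-10-7 0-5 2-5 3-4 6-1 6 2 6 33 46 2 7-3 9 9 5z"/></g>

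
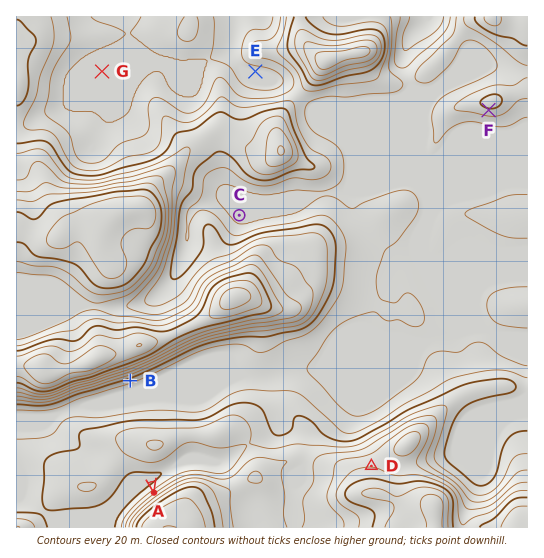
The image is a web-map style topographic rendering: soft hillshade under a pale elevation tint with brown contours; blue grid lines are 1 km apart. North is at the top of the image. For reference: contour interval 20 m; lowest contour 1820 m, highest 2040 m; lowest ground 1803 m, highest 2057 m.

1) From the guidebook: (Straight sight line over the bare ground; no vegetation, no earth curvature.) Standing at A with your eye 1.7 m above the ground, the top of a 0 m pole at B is hidden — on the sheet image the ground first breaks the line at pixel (147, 461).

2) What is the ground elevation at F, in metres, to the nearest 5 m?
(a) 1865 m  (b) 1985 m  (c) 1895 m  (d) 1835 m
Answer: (c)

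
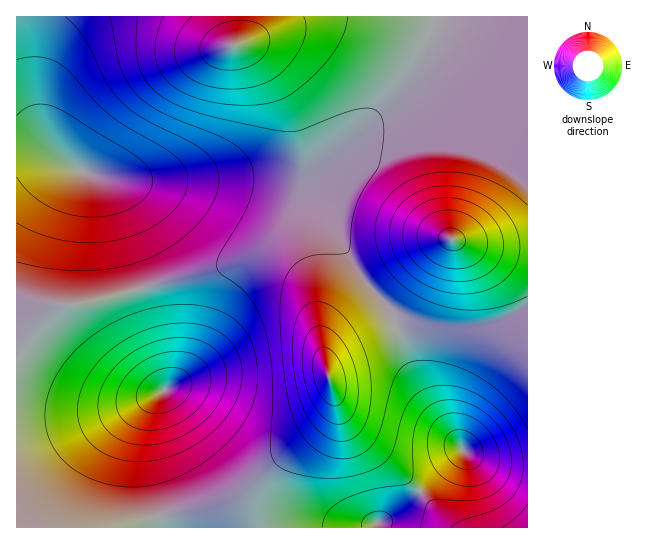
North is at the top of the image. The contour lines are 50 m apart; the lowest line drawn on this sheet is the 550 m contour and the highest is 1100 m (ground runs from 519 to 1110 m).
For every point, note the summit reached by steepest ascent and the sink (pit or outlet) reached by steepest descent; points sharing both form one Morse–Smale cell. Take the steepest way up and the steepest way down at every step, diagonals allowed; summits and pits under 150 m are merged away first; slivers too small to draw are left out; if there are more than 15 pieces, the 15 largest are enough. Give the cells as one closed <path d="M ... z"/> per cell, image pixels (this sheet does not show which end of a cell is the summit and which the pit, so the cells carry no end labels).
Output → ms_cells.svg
<path d="M435 16l-418 0-1 131 26 4 40 21 37 8 175-3 8-2 37-27 49-46 29-40 12-24z"/><path d="M527 16l-90 0-8 22-12 24-29 40-41 39-45 34-19 4-147 2 39 0 51 6 53 13 32 13 26 24 23 38 29 34 7 17 17-5 8-7 7-13 23-61 39 7 38 0z"/><path d="M271 257l-18 0-118 33 30 93 0 7-10 9-6 11-4 23 3 49 4 23 7 23 99 0-1-33 6-14 16-20 28-22 24-26 2-8 0-12-6-22-16-73-11-21-11-12z"/><path d="M134 291l-47 12-29 2-27 26-15 4 1 193 142-1-7-22-5-32-2-40 4-23 6-11 10-9 0-7z"/><path d="M457 240l-6 0-2 3-28 71-6 6-19 7 25 63 42 61-62 58-18 12-5 2 0 5 150-1 0-278-38-2z"/><path d="M395 327l-50 22-16 13-1 15 5 16 0 12-2 8-24 26-28 22-16 20-6 14 2 33 118 0 1-5 5-2 18-12 62-58-42-61z"/><path d="M99 176l-4 1 10 9 6 11 18 76 6 16 118-32 18 0 8 3 10 5 11 12 8 14 9 32 10 49 2-10 8-7 32-18 27-11-7-17-29-34-23-38-26-24-32-13-53-13-51-6-57-1z"/><path d="M29 148l-13 1 1 186 14-4 27-26 29-2 48-13-19-76-11-28-8-9-18-6-30-18z"/>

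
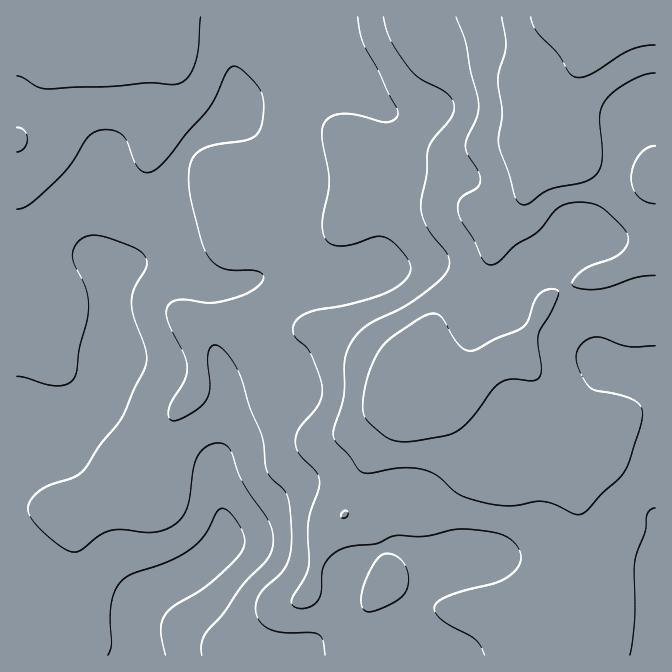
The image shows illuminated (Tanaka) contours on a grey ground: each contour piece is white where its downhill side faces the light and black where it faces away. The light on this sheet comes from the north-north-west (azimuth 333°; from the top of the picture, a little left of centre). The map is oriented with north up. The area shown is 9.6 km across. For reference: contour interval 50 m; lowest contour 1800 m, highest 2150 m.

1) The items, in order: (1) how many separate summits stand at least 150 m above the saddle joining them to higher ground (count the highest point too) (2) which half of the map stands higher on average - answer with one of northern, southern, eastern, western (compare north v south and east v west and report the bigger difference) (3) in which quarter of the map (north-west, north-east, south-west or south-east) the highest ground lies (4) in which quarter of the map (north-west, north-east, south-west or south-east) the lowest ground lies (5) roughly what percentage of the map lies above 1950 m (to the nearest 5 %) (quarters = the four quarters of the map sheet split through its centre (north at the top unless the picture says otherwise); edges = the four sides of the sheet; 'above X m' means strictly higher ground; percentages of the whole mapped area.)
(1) Counting only tops that stand 150 m proud, the map has 1 summit.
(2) On average the eastern half of the map is the higher ground.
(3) The highest ground is in the north-east quarter.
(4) The lowest ground is in the south-west quarter.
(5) About 50 % of the map lies above 1950 m.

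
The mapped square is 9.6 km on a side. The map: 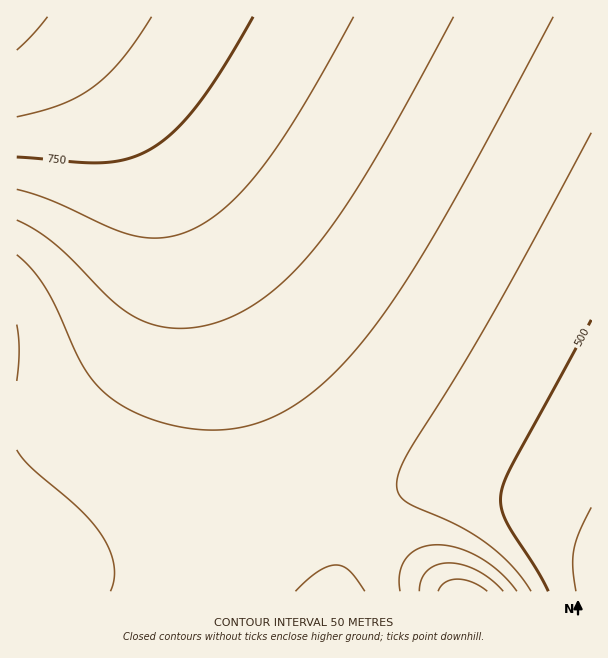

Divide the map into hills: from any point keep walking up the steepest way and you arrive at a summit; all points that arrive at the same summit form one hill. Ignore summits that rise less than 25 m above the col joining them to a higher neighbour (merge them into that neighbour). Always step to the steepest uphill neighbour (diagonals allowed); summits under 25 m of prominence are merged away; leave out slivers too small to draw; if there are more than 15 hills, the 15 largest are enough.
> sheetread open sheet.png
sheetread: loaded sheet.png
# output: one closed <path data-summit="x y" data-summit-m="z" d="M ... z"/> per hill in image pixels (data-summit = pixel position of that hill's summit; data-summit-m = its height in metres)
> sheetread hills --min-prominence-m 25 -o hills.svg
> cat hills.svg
<path data-summit="17 17" data-summit-m="865" d="M591 16l-575 1 1 575 321 0-1-13 5-25 14-29 30-26 22-11 27-6 36 0 38 8 42 15 39 19 2 0z"/><path data-summit="464 591" data-summit-m="732" d="M471 482l-36 0-16 4-18 6-26 14-19 19-12 21-6 20 0 25 254 0-1-67-55-25-27-9z"/>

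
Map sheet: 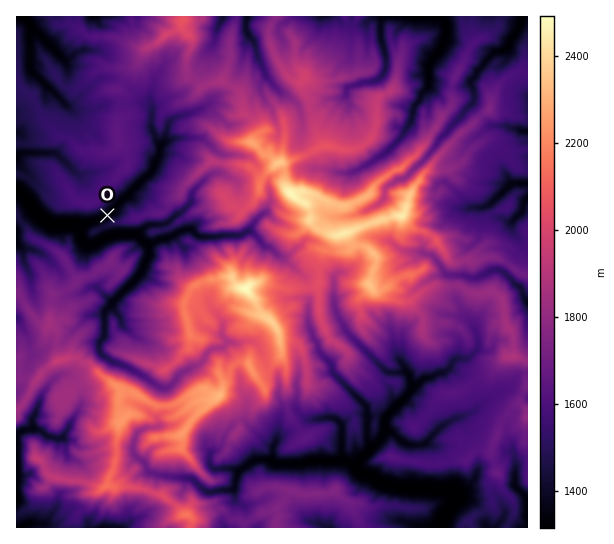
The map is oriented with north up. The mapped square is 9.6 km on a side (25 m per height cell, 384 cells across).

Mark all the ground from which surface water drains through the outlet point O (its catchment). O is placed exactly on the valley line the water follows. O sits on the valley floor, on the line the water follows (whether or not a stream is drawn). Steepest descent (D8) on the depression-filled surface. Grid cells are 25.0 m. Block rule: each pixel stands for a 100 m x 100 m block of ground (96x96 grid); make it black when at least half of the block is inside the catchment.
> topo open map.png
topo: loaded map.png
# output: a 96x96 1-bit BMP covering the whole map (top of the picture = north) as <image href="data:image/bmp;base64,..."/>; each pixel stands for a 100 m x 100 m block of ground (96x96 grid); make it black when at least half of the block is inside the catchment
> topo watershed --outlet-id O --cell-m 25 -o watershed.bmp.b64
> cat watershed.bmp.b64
<image width="96" height="96" href="data:image/bmp;base64,Qk2+BAAAAAAAAD4AAAAoAAAAYAAAAGAAAAABAAEAAAAAAIAEAAATCwAAEwsAAAIAAAAAAAAA////AAAAAAAAAAAAAAAAAAAAAAAAAAAAAAAAAAAAAAAAAAAAAAAAAAAAAAAAAAAAAAAAAAAAAAAAAAAAAAAAAAAAAAAAAAAAAAAAAAAAAAAAAAAAAAAAAAAAAAAAAAAAAAAAAAAAAAAAAAAAAAAAAAAAAAAAAAAAAAAAAAAAAAAAAAAAAAAAAAAAAAAAAAAAAAAAAAAAAAAAAAAAAAAAAAAAAAAAAAAAAAAAAAAAAAAAAAAAAAAAAAAAAAAAAAAAAAAAAAAAAAAAAAAAAAAAAAAAAAAAAAAAAAAAAAAAAAAAAAAAAAAAAAAAAAAAAAAAAAAAAAAAAAAAAAAAAAAAAAAAAAAAAAAAAAAAAAAAAAAAAAAAAAAAAAAAAAAAAAAAAAAAAAAAAAAAAAAAAAAAAAAAAAAAAAAAAAAAAAAAAAAAAAAAAAAAAAAAAAAAAAAAAAAAAAAAAAAAAAAAAAAAAAAAAAAAAAAAAAAAAAAAAAAAAAAAAAAAAAAAAAAAAAAAAAAAAAAAAAAAAAAAAAAAAAAAAAAAAAAAAAAAAAAAAAAAAAAAAAAAAAAAAAAAAAAAAAAAAAAAAAAAAAAAAAAAAAAAAAAAAAAAAAAAAAAAAAAAAAAAAAAAAAAAAAAAAAAAAAAAAAAAAAAAAAAAAAAAAAAAAAAAAAAAAAAAAAAAAAAAAAAAAAAAAAAAAAAAAAAAAAAAAAAAAAAAAAAAAAAAAAAAAAAAAAAAAAAAAAAAAAAAAAAAAAAAAAAAAAAAAAAAAAAAAAAAAAAAAAAAAAAAAAAAAAAAAAAAAAAAAAAAAAAAAAAAAAAAAAAAAAAAAAAAAAAAAAAAAAAAAAAAAAAAAAAAAAAAAAAAAAAAAAAAAAAAAAAAAAAAAAAAAAAAAAAAAAAAAAAAAAAAAAAAAAAAAAAAAAAAADgAAAAAAAAAAAAAAH8AAAAAAAAAAAAAAH/wAAAAAAAAAAAAAP/4AAAAAAAAAAAAAP/4AAAAAAAAAAAAAP/+AAAAAAAAAAAAAH/+AAAAAAAAAAAAAD//AAAAAAAAAAAAAB//gAAAAAAAAAAAAB//wAYAAAAAAAAAAAf/4A8AAAAAAAAAAAf/8/+AAAAAAAAAAAf///8AAAAAAAAAAA////wAAAAAAAAAAA////gAAAAAAAAAAB////AAAAAAAAAAAB////gAAAAAAAAAAB////wAAAAAAAAAAB////gAAAAAAAAAAB////AAAAAAAAAAAB///+AAAAAAAAAAAB///+AAAAAAAAAAAB///+AAAAAAAAAAAB///8AAAAAAAAAAAB///8AAAAAAAAAAAB///4AAAAAAAAAAAA//xgAAAAAAAAAAAA//AAAAAAAAAAAAAAf/AAAAAAAAAAAAAAP/AAAAAAAAAAAAAAH/AAAAAAAAAAAAAAH/AAAAAAAAAAAAAAD/gAAAAAAAAAAAAAA/gAAAAAAAAAAAAAAfgAAAAAAAAAAAAAAPAAAAAAAAAAAAAAACAAAAAAAAAAAAAAAAAAAAAAAAAAAAAAAAAAAAAAAAAAA="/>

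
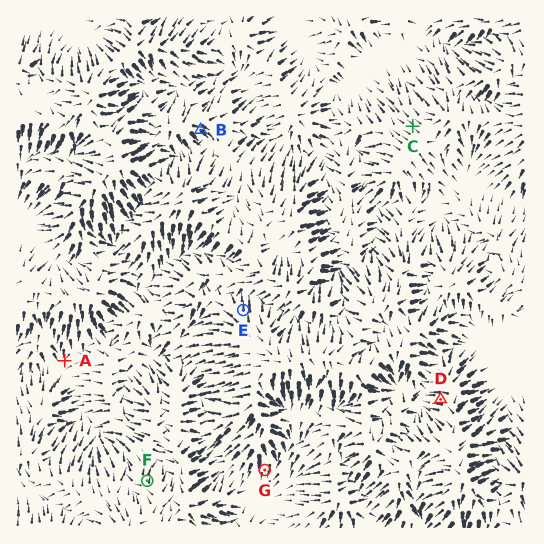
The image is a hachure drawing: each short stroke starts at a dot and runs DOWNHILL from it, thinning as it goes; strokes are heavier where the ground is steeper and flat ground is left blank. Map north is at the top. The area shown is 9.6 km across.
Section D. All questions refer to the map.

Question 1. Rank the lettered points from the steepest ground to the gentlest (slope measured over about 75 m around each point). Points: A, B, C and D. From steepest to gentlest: D B C A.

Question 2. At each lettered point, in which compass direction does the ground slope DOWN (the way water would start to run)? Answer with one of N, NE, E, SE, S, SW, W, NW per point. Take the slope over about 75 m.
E N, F N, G S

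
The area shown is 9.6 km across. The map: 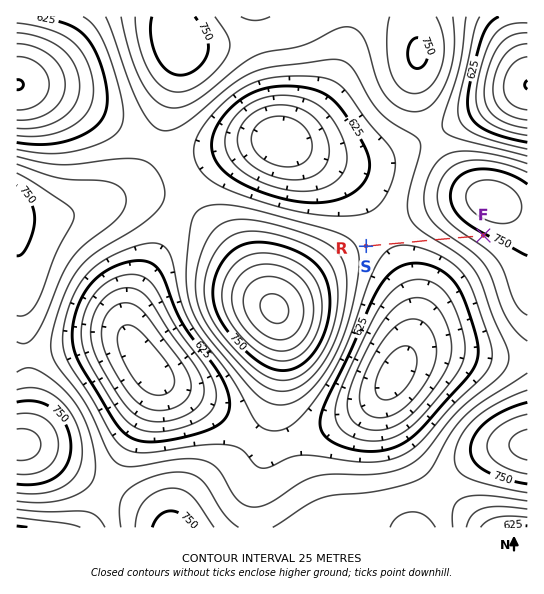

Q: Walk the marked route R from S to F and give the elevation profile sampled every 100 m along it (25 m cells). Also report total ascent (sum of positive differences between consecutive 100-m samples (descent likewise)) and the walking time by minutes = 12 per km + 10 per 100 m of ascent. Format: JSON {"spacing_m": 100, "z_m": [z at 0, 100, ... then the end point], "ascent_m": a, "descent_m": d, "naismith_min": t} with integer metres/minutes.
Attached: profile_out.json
{"spacing_m": 100, "z_m": [666, 662, 659, 656, 654, 653, 652, 653, 654, 656, 659, 664, 669, 675, 682, 689, 698, 706, 715, 723, 731, 739, 746, 746], "ascent_m": 94, "descent_m": 14, "naismith_min": 36}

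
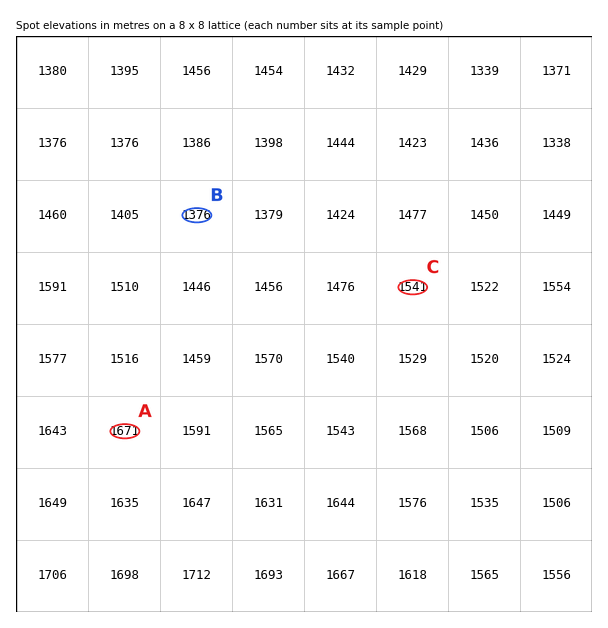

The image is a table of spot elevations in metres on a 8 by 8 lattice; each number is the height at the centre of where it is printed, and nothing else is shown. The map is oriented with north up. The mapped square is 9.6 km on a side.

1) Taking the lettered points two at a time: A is above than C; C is above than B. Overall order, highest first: A C B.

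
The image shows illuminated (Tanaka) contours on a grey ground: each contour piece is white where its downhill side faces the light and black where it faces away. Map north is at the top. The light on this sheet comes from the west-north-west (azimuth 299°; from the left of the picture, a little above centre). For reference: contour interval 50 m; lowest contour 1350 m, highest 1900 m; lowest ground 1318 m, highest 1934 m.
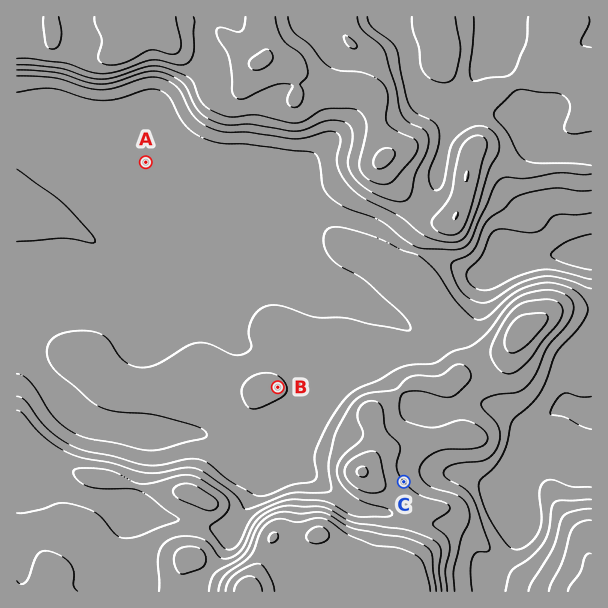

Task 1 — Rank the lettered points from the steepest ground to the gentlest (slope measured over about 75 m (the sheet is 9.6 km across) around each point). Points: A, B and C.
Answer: C B A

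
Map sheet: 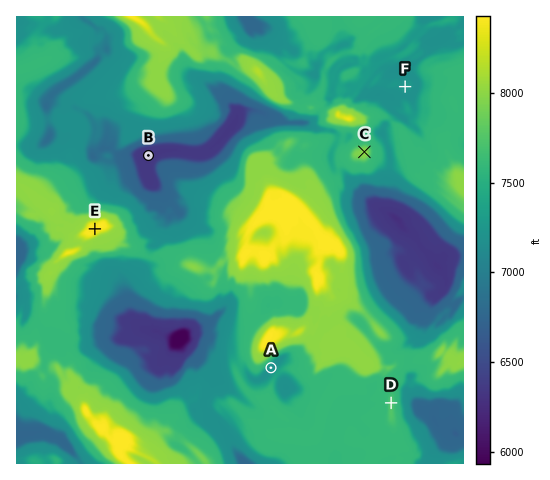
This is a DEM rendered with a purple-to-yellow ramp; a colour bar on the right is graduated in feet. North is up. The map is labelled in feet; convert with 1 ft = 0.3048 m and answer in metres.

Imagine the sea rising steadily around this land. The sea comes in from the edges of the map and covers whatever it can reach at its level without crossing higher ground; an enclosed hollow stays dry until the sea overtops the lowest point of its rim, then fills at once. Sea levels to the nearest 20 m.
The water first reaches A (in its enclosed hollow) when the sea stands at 2280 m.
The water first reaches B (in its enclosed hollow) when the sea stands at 2180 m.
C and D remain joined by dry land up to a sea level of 2300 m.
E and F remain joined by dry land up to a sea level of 2200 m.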